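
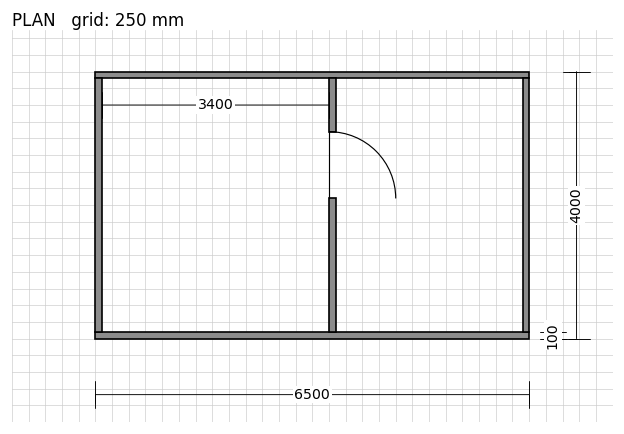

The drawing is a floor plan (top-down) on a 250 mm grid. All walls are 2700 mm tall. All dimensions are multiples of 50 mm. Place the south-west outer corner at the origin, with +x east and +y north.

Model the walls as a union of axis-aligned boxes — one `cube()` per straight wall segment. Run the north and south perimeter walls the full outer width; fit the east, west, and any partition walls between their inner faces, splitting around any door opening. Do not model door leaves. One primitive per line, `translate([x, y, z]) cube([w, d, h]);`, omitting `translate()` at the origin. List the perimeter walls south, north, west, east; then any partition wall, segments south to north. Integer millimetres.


cube([6500, 100, 2700]);
translate([0, 3900, 0]) cube([6500, 100, 2700]);
translate([0, 100, 0]) cube([100, 3800, 2700]);
translate([6400, 100, 0]) cube([100, 3800, 2700]);
translate([3500, 100, 0]) cube([100, 2000, 2700]);
translate([3500, 3100, 0]) cube([100, 800, 2700]);


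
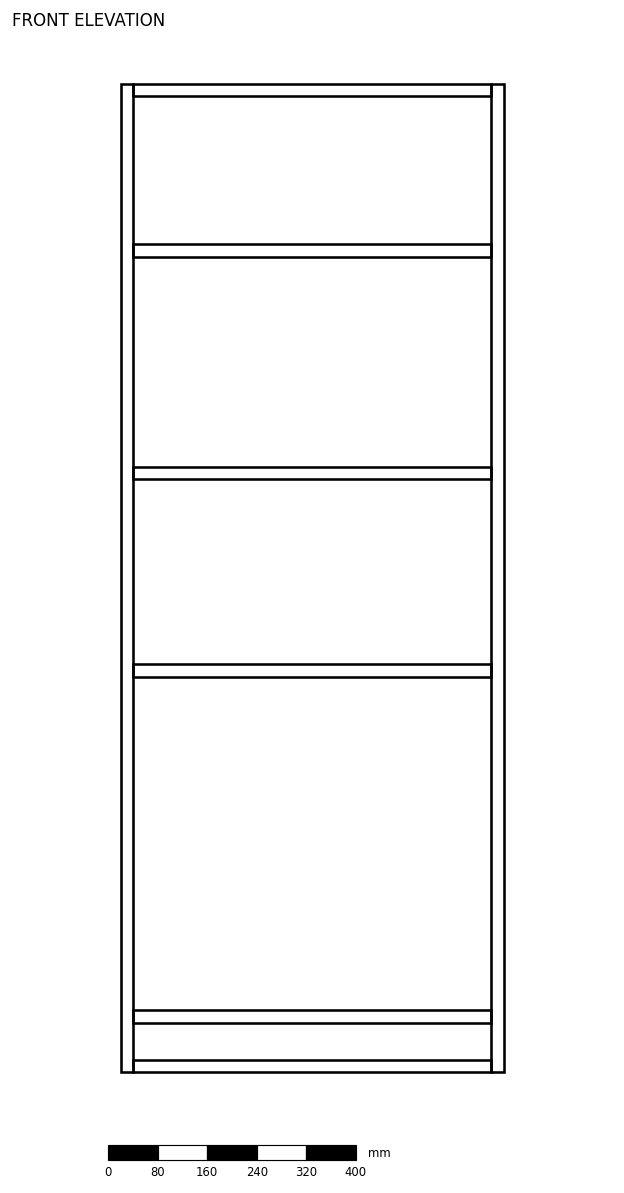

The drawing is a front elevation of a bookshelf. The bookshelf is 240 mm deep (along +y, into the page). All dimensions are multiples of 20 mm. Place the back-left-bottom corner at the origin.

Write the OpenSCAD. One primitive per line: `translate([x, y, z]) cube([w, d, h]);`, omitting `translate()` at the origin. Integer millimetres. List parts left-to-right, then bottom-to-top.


cube([20, 240, 1600]);
translate([20, 0, 0]) cube([580, 240, 20]);
translate([20, 0, 80]) cube([580, 240, 20]);
translate([20, 0, 640]) cube([580, 240, 20]);
translate([20, 0, 960]) cube([580, 240, 20]);
translate([20, 0, 1320]) cube([580, 240, 20]);
translate([20, 0, 1580]) cube([580, 240, 20]);
translate([600, 0, 0]) cube([20, 240, 1600]);


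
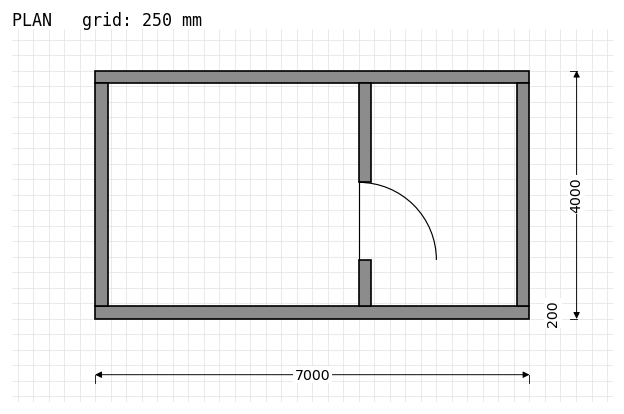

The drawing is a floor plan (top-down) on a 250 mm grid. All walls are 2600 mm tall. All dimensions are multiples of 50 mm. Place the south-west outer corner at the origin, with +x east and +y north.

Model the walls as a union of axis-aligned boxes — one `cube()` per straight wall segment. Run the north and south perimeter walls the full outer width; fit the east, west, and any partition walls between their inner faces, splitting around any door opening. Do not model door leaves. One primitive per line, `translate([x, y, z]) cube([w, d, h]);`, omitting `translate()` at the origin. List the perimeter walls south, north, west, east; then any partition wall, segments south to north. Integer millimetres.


cube([7000, 200, 2600]);
translate([0, 3800, 0]) cube([7000, 200, 2600]);
translate([0, 200, 0]) cube([200, 3600, 2600]);
translate([6800, 200, 0]) cube([200, 3600, 2600]);
translate([4250, 200, 0]) cube([200, 750, 2600]);
translate([4250, 2200, 0]) cube([200, 1600, 2600]);


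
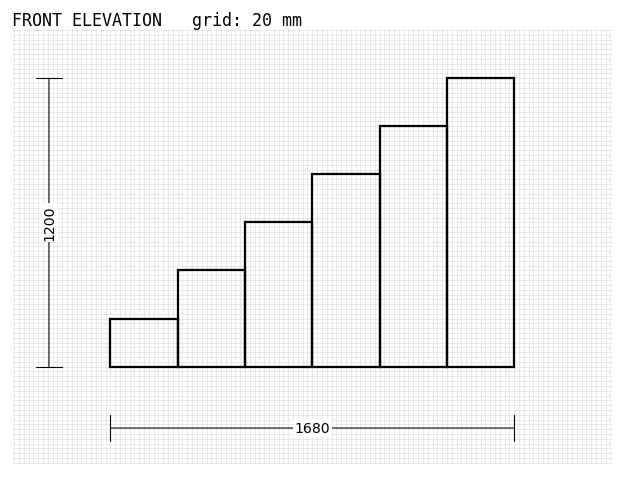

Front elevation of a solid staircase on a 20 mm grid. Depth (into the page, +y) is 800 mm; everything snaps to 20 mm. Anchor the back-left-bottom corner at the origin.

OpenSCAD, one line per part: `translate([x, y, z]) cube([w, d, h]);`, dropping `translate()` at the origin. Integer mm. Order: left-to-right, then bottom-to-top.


cube([280, 800, 200]);
translate([280, 0, 0]) cube([280, 800, 400]);
translate([560, 0, 0]) cube([280, 800, 600]);
translate([840, 0, 0]) cube([280, 800, 800]);
translate([1120, 0, 0]) cube([280, 800, 1000]);
translate([1400, 0, 0]) cube([280, 800, 1200]);


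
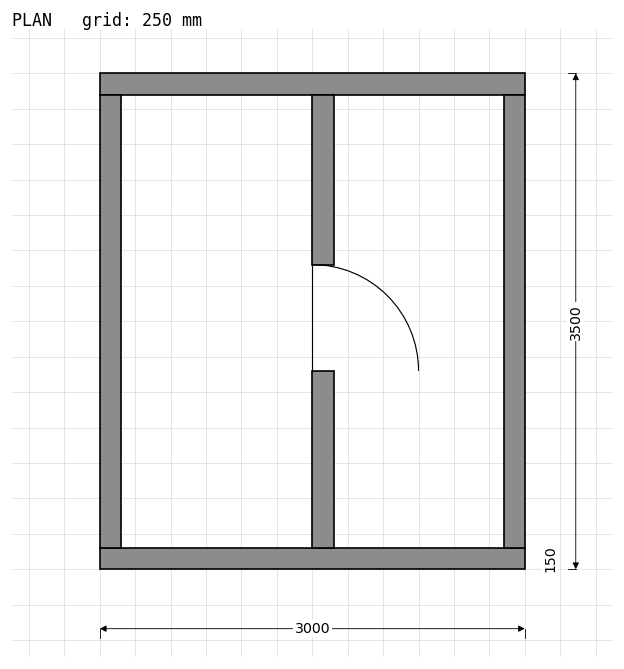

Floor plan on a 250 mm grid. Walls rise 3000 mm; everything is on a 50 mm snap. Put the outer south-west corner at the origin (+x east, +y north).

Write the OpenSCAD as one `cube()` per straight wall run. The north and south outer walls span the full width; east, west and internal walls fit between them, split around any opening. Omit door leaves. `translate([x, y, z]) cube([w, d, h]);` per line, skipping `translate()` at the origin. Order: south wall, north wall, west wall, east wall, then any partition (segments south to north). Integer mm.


cube([3000, 150, 3000]);
translate([0, 3350, 0]) cube([3000, 150, 3000]);
translate([0, 150, 0]) cube([150, 3200, 3000]);
translate([2850, 150, 0]) cube([150, 3200, 3000]);
translate([1500, 150, 0]) cube([150, 1250, 3000]);
translate([1500, 2150, 0]) cube([150, 1200, 3000]);


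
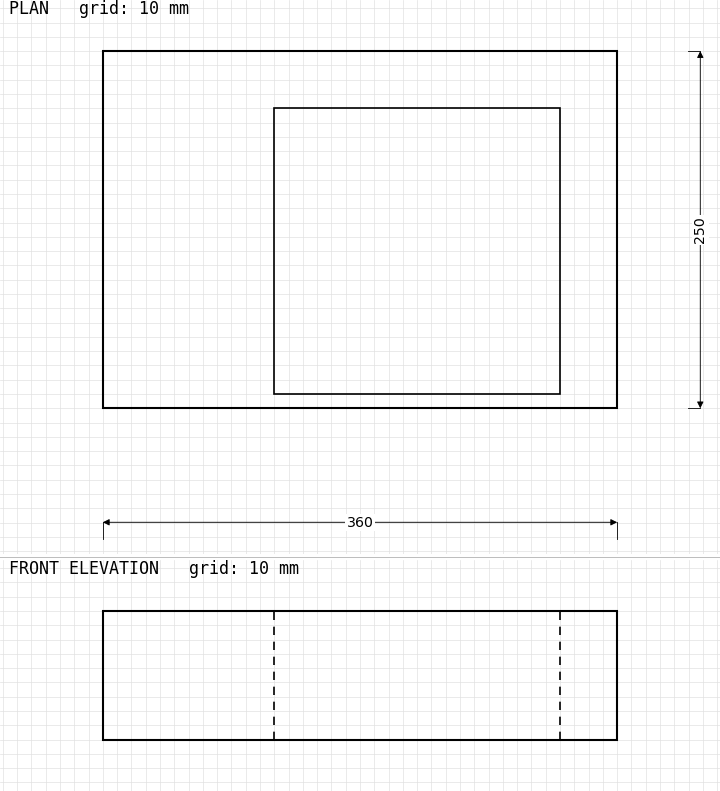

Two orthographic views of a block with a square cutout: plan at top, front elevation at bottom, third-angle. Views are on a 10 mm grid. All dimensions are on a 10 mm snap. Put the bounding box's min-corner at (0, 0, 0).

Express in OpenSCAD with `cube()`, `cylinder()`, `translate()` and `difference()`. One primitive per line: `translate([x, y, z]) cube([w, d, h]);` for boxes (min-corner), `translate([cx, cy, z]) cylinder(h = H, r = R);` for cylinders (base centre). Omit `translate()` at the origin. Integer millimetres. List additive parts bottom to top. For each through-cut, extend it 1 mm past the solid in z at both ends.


difference() {
  cube([360, 250, 90]);
  translate([120, 10, -1]) cube([200, 200, 92]);
}


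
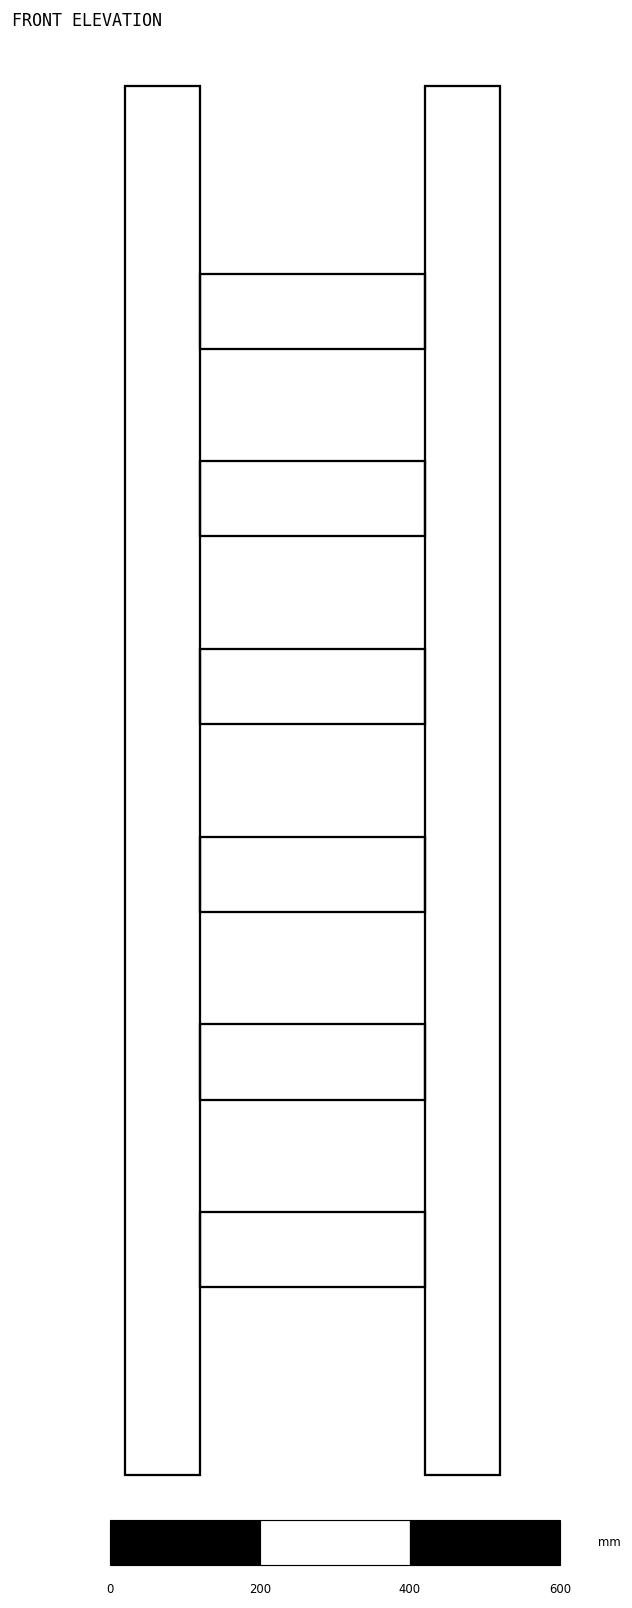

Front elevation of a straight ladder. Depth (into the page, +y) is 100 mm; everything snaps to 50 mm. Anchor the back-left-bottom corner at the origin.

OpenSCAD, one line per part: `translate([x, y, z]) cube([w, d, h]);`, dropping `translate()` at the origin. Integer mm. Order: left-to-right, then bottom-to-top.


cube([100, 100, 1850]);
translate([100, 0, 250]) cube([300, 100, 100]);
translate([100, 0, 500]) cube([300, 100, 100]);
translate([100, 0, 750]) cube([300, 100, 100]);
translate([100, 0, 1000]) cube([300, 100, 100]);
translate([100, 0, 1250]) cube([300, 100, 100]);
translate([100, 0, 1500]) cube([300, 100, 100]);
translate([400, 0, 0]) cube([100, 100, 1850]);


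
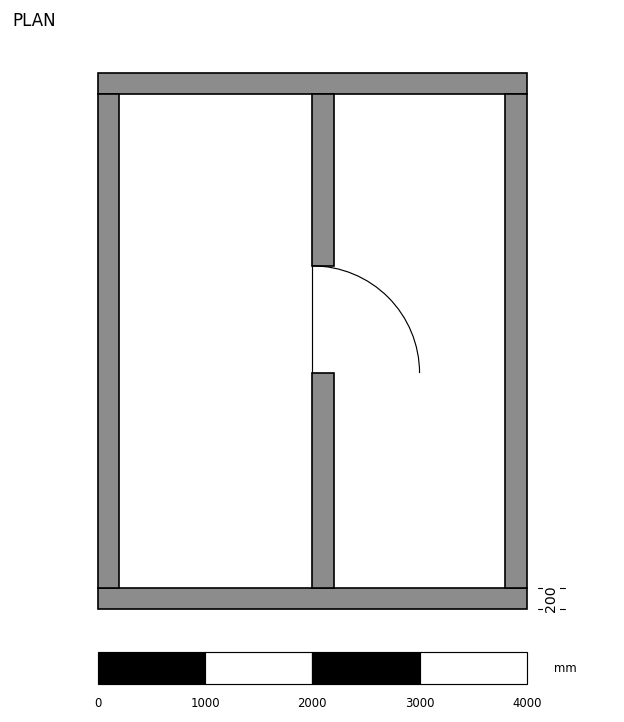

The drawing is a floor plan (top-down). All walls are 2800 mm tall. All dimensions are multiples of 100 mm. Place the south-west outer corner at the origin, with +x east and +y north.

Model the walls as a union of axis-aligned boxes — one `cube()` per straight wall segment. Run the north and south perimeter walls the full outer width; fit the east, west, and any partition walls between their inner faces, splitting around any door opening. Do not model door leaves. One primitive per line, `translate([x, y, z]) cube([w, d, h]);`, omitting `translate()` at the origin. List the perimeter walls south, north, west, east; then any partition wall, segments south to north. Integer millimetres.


cube([4000, 200, 2800]);
translate([0, 4800, 0]) cube([4000, 200, 2800]);
translate([0, 200, 0]) cube([200, 4600, 2800]);
translate([3800, 200, 0]) cube([200, 4600, 2800]);
translate([2000, 200, 0]) cube([200, 2000, 2800]);
translate([2000, 3200, 0]) cube([200, 1600, 2800]);


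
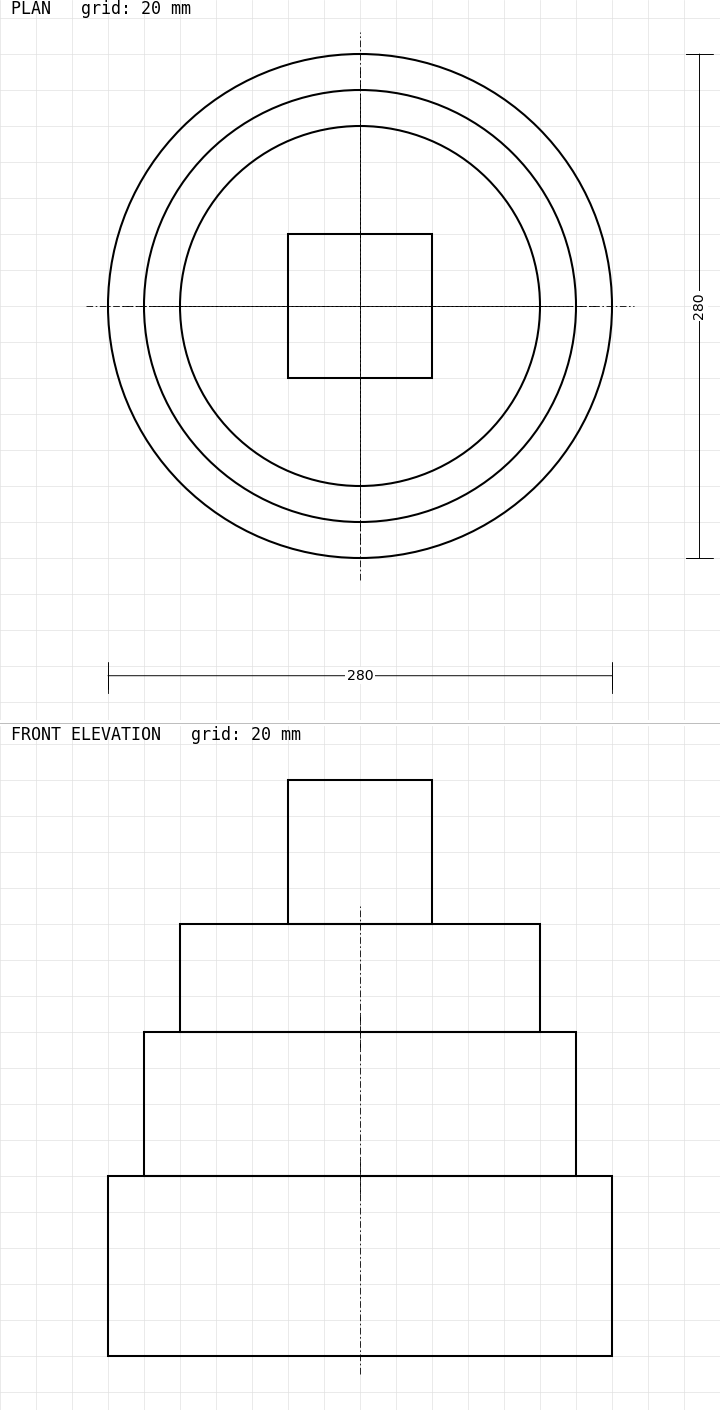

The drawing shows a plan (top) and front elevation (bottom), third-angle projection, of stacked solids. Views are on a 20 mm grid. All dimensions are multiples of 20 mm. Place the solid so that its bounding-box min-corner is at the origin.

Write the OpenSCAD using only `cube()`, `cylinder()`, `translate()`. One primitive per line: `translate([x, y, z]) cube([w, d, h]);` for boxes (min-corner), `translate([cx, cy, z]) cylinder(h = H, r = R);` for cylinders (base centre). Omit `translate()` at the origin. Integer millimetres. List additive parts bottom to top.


translate([140, 140, 0]) cylinder(h = 100, r = 140);
translate([140, 140, 100]) cylinder(h = 80, r = 120);
translate([140, 140, 180]) cylinder(h = 60, r = 100);
translate([100, 100, 240]) cube([80, 80, 80]);


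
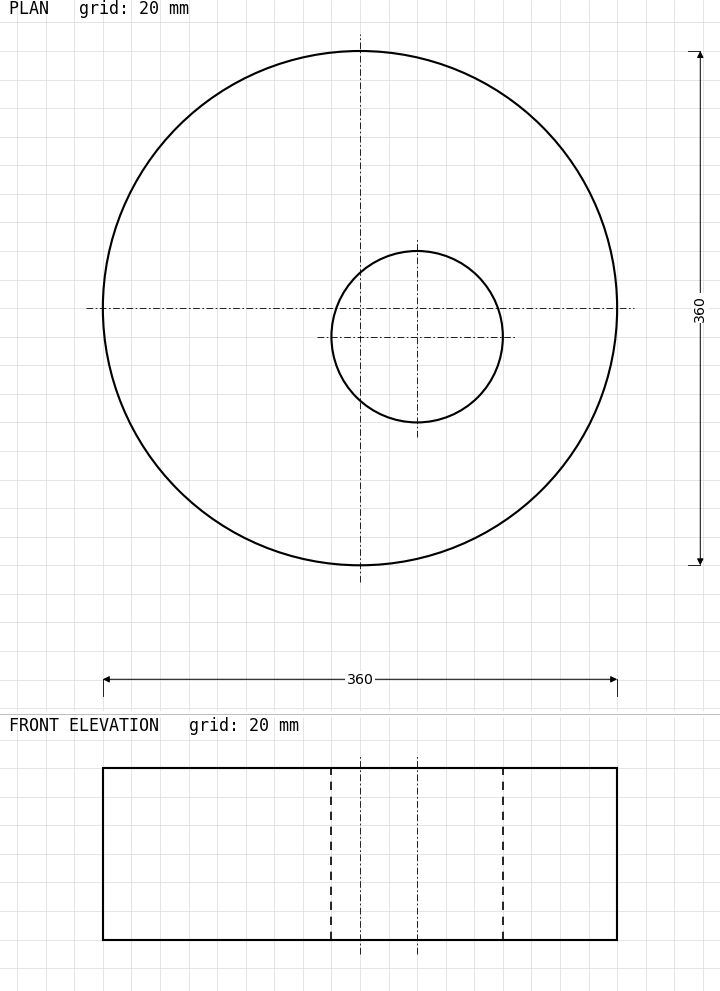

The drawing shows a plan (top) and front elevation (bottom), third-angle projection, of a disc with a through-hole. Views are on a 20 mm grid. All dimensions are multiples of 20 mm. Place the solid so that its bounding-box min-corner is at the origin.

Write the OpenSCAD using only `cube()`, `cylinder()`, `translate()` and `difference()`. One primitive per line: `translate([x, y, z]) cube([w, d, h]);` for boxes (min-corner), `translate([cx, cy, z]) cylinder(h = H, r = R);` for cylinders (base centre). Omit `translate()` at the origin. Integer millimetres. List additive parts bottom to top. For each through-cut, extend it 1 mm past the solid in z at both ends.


difference() {
  translate([180, 180, 0]) cylinder(h = 120, r = 180);
  translate([220, 160, -1]) cylinder(h = 122, r = 60);
}


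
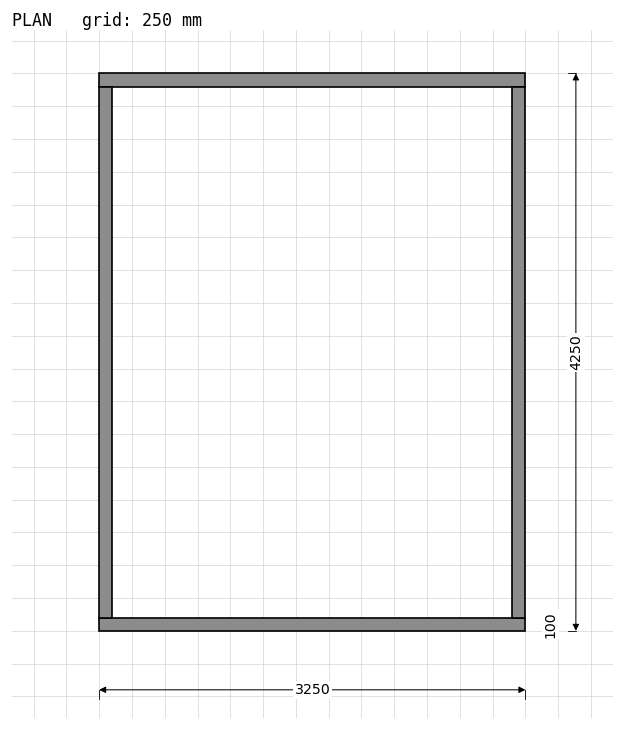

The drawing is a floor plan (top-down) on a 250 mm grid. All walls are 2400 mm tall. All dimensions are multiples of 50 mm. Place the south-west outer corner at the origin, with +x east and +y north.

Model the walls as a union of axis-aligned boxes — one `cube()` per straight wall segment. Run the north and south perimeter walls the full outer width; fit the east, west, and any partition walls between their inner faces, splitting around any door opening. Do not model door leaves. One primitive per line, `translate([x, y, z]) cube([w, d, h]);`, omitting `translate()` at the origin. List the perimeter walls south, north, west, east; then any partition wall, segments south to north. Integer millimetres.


cube([3250, 100, 2400]);
translate([0, 4150, 0]) cube([3250, 100, 2400]);
translate([0, 100, 0]) cube([100, 4050, 2400]);
translate([3150, 100, 0]) cube([100, 4050, 2400]);


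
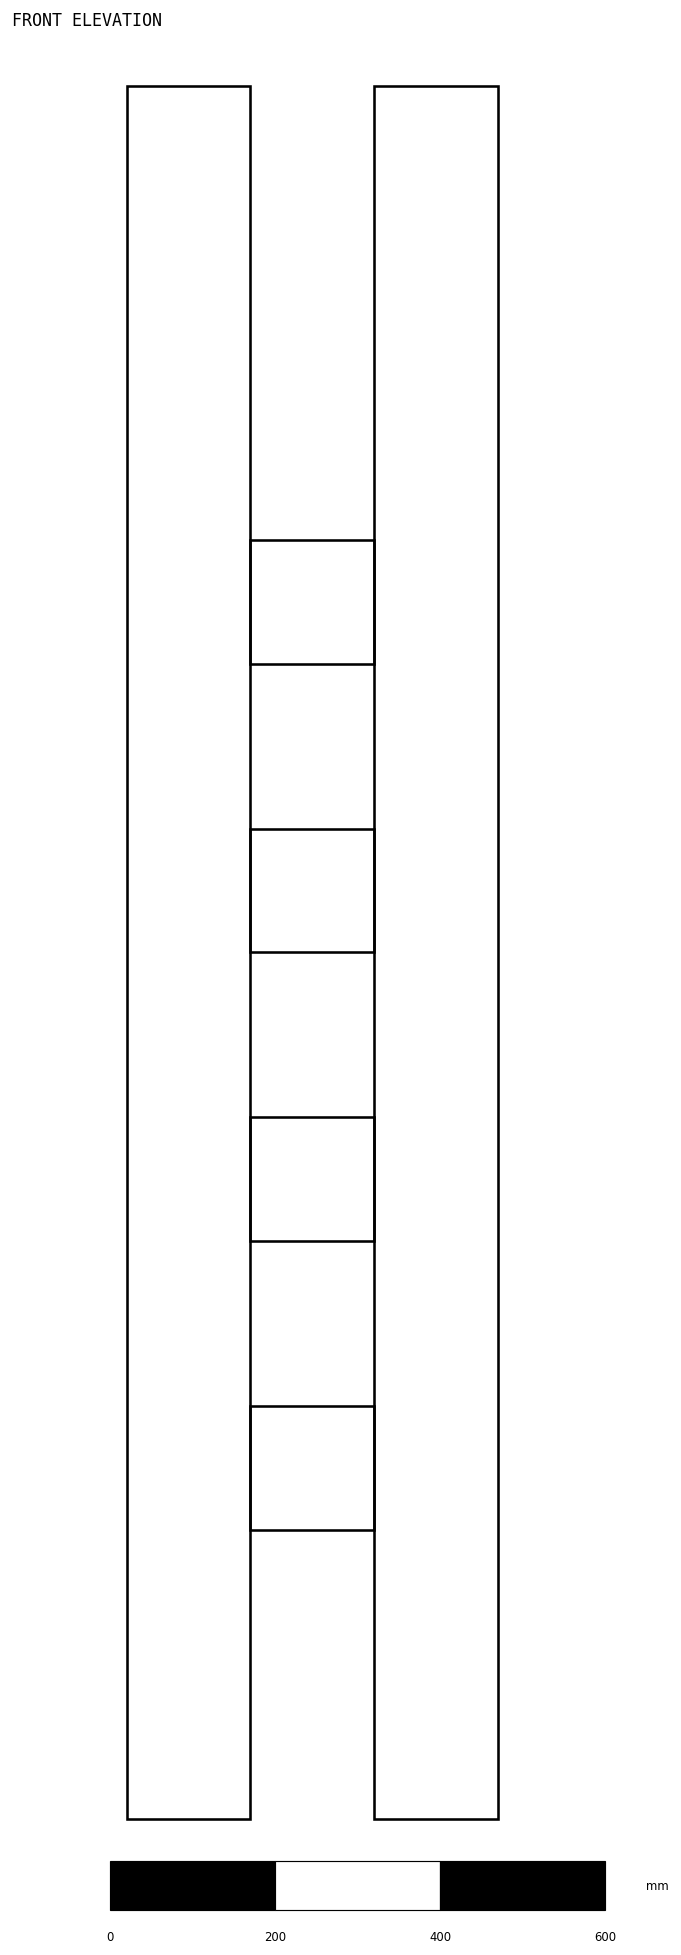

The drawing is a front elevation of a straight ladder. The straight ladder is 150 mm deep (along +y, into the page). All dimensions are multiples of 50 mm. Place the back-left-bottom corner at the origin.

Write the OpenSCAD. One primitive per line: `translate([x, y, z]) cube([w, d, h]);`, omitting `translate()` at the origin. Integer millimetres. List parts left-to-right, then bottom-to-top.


cube([150, 150, 2100]);
translate([150, 0, 350]) cube([150, 150, 150]);
translate([150, 0, 700]) cube([150, 150, 150]);
translate([150, 0, 1050]) cube([150, 150, 150]);
translate([150, 0, 1400]) cube([150, 150, 150]);
translate([300, 0, 0]) cube([150, 150, 2100]);


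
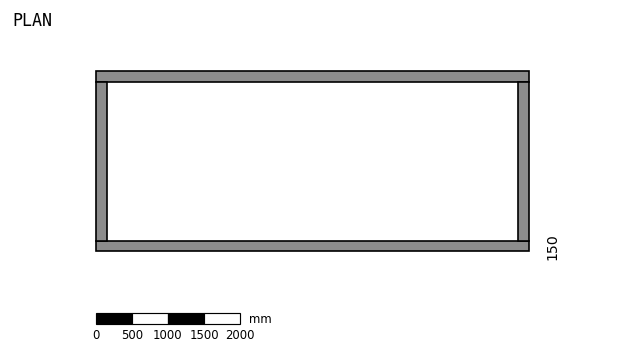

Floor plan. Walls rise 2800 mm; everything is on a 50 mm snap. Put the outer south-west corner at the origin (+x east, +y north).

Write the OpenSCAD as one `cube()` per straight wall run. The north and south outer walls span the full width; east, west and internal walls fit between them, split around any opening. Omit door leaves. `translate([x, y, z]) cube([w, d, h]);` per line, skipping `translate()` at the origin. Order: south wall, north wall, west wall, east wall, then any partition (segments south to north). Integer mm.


cube([6000, 150, 2800]);
translate([0, 2350, 0]) cube([6000, 150, 2800]);
translate([0, 150, 0]) cube([150, 2200, 2800]);
translate([5850, 150, 0]) cube([150, 2200, 2800]);


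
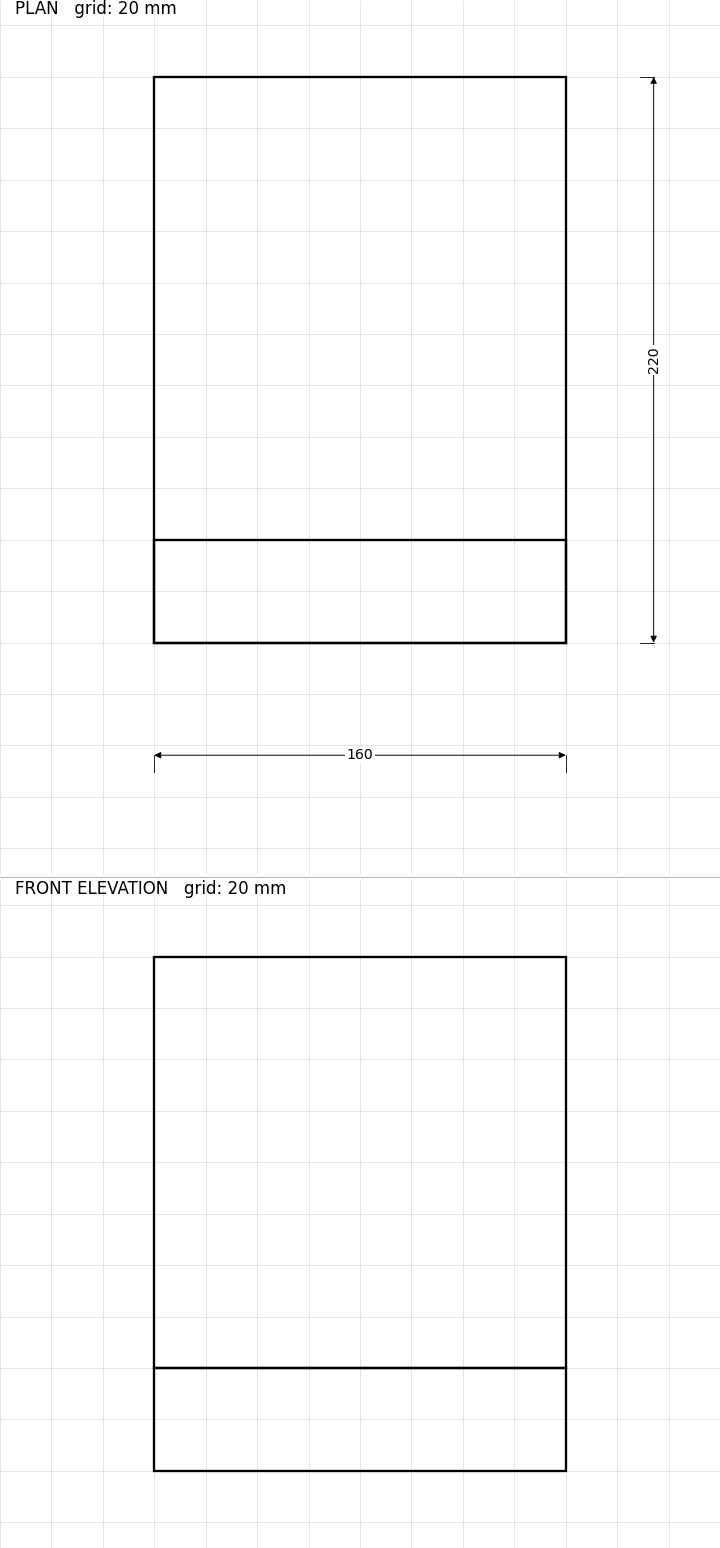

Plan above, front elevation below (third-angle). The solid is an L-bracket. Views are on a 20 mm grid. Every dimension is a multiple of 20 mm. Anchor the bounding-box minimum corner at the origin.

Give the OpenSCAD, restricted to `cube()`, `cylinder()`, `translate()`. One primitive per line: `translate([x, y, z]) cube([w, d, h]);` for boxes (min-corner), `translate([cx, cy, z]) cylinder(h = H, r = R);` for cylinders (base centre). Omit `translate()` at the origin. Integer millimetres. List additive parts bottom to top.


cube([160, 220, 40]);
translate([0, 0, 40]) cube([160, 40, 160]);


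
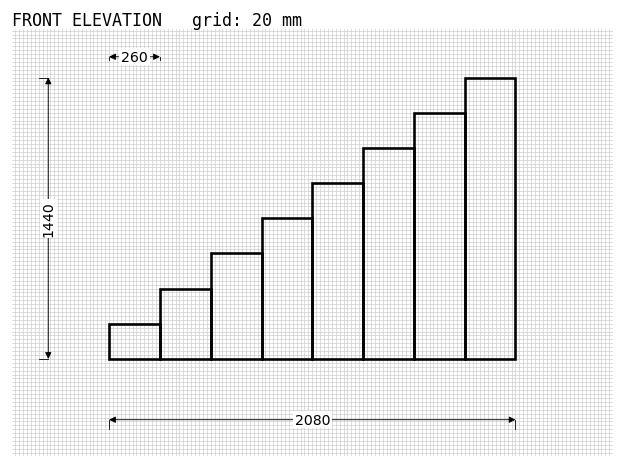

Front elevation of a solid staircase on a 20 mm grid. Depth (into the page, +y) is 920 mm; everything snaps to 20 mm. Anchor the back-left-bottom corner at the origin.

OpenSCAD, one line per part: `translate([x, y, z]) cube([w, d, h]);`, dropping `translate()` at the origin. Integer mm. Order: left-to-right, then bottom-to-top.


cube([260, 920, 180]);
translate([260, 0, 0]) cube([260, 920, 360]);
translate([520, 0, 0]) cube([260, 920, 540]);
translate([780, 0, 0]) cube([260, 920, 720]);
translate([1040, 0, 0]) cube([260, 920, 900]);
translate([1300, 0, 0]) cube([260, 920, 1080]);
translate([1560, 0, 0]) cube([260, 920, 1260]);
translate([1820, 0, 0]) cube([260, 920, 1440]);


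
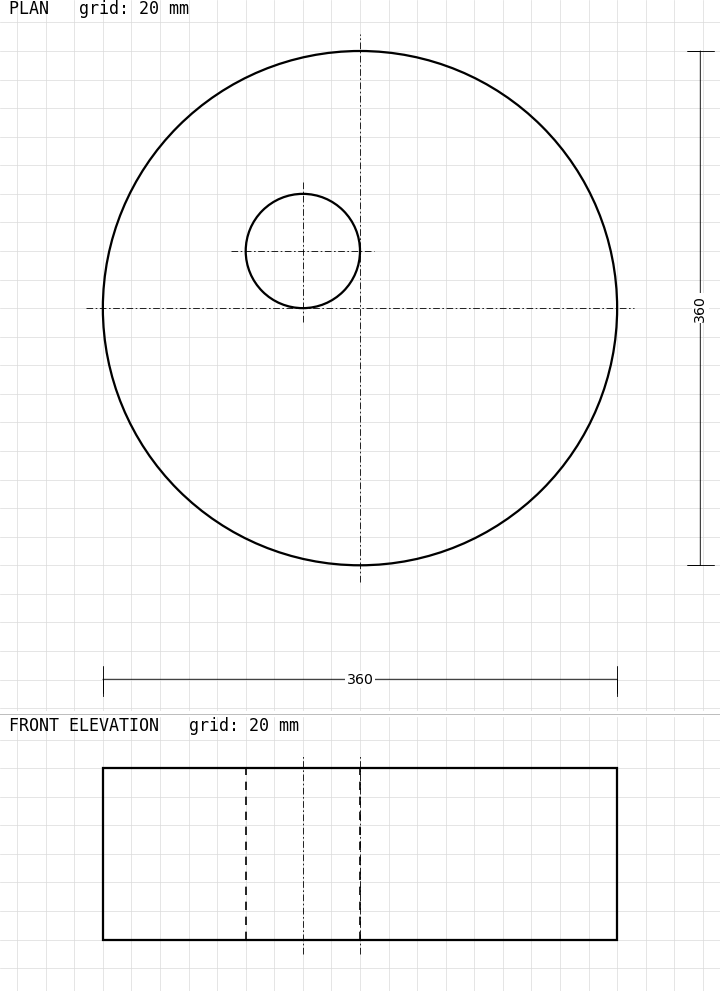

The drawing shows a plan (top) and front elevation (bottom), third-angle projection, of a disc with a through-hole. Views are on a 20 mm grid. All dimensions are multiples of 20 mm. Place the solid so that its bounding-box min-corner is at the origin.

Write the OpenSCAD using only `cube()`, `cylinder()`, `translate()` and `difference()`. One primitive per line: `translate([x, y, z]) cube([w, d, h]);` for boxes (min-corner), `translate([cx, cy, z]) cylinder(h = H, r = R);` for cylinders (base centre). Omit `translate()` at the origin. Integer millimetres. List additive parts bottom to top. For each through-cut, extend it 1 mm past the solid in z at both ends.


difference() {
  translate([180, 180, 0]) cylinder(h = 120, r = 180);
  translate([140, 220, -1]) cylinder(h = 122, r = 40);
}


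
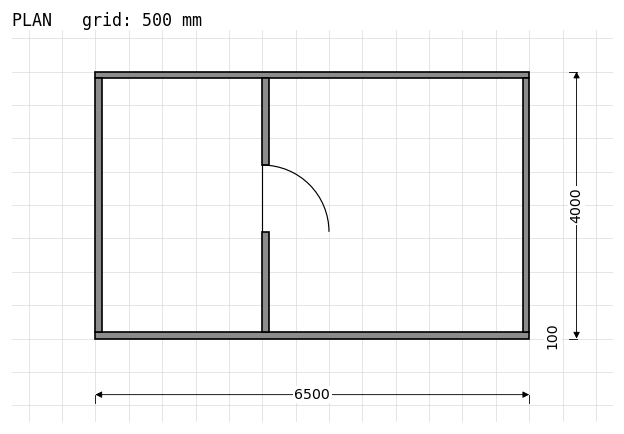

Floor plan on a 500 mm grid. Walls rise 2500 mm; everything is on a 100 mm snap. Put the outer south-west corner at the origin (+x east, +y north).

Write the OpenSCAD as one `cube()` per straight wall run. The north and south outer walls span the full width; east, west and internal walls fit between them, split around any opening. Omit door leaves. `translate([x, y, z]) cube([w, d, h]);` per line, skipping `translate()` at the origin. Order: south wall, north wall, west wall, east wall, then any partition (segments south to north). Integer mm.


cube([6500, 100, 2500]);
translate([0, 3900, 0]) cube([6500, 100, 2500]);
translate([0, 100, 0]) cube([100, 3800, 2500]);
translate([6400, 100, 0]) cube([100, 3800, 2500]);
translate([2500, 100, 0]) cube([100, 1500, 2500]);
translate([2500, 2600, 0]) cube([100, 1300, 2500]);


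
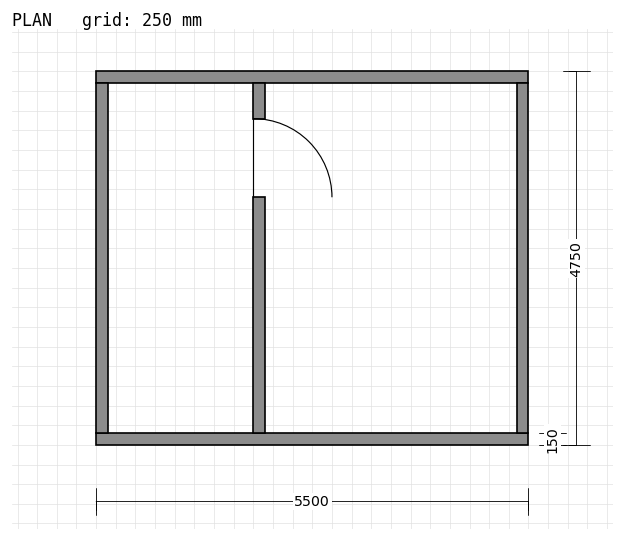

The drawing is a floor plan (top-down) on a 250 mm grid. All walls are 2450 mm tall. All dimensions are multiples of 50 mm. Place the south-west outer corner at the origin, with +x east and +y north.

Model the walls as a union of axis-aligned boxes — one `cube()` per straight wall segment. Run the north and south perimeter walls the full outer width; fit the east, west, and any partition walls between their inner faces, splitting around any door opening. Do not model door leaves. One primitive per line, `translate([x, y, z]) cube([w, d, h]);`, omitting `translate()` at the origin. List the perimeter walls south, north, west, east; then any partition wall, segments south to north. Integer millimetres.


cube([5500, 150, 2450]);
translate([0, 4600, 0]) cube([5500, 150, 2450]);
translate([0, 150, 0]) cube([150, 4450, 2450]);
translate([5350, 150, 0]) cube([150, 4450, 2450]);
translate([2000, 150, 0]) cube([150, 3000, 2450]);
translate([2000, 4150, 0]) cube([150, 450, 2450]);


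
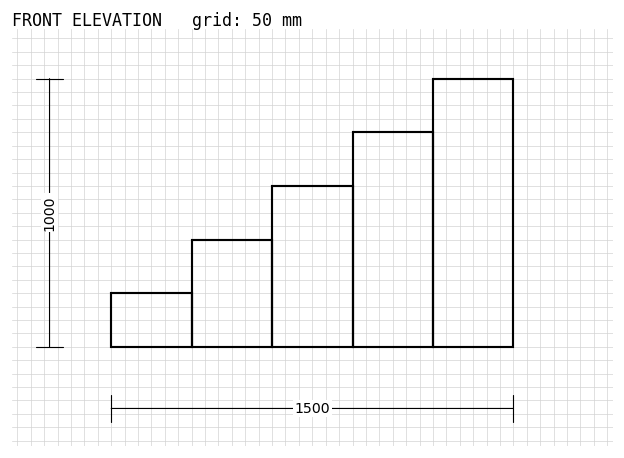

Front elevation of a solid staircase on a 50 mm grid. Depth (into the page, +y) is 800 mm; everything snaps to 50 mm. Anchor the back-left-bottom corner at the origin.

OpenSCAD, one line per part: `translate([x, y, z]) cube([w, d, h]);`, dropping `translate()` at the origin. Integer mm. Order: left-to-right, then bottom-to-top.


cube([300, 800, 200]);
translate([300, 0, 0]) cube([300, 800, 400]);
translate([600, 0, 0]) cube([300, 800, 600]);
translate([900, 0, 0]) cube([300, 800, 800]);
translate([1200, 0, 0]) cube([300, 800, 1000]);


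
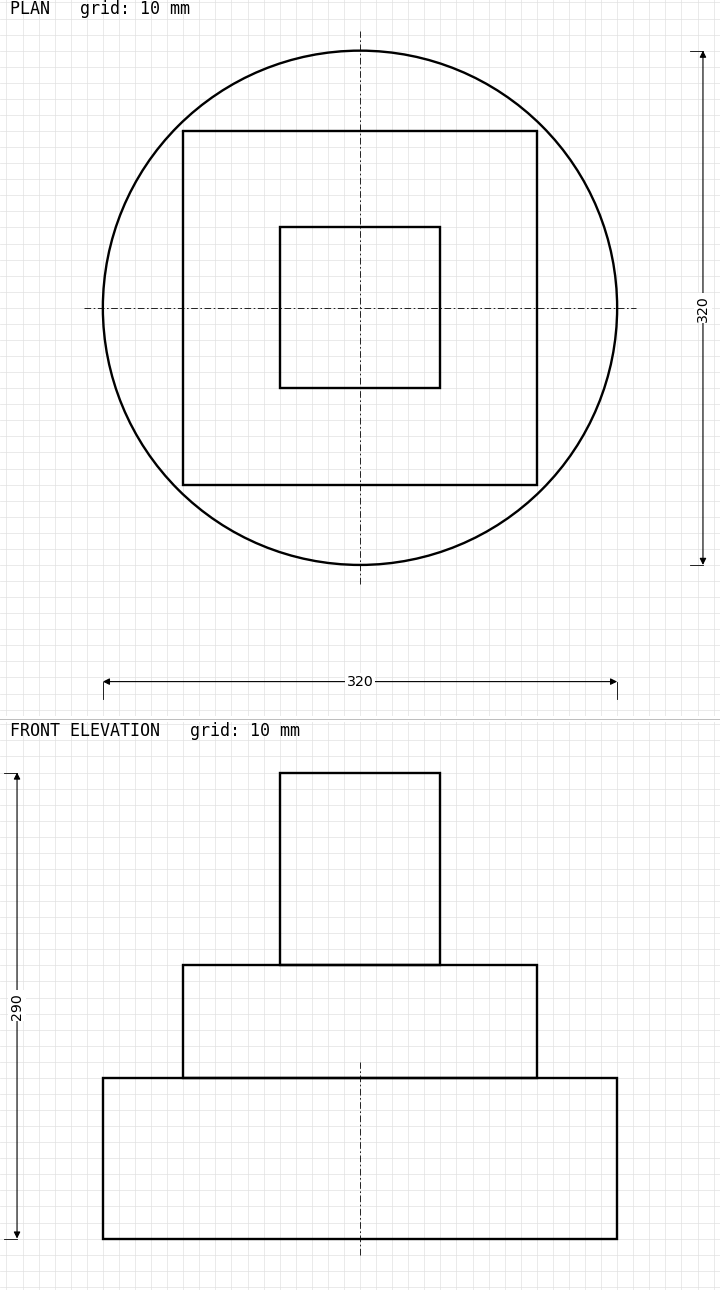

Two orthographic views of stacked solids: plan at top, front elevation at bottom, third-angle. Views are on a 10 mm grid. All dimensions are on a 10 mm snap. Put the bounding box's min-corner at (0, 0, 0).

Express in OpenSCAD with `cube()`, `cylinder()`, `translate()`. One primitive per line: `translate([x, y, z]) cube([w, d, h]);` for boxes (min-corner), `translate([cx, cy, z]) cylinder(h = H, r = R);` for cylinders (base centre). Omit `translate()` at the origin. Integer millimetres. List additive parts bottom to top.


translate([160, 160, 0]) cylinder(h = 100, r = 160);
translate([50, 50, 100]) cube([220, 220, 70]);
translate([110, 110, 170]) cube([100, 100, 120]);


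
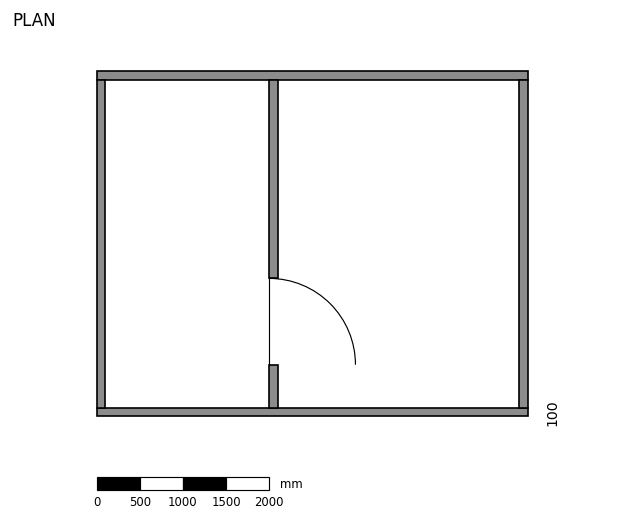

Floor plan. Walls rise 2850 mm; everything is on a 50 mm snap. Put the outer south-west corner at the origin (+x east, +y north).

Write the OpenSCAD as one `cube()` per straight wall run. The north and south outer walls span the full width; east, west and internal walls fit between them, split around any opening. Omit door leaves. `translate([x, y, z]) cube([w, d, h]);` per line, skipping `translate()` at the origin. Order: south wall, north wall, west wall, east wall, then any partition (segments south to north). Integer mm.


cube([5000, 100, 2850]);
translate([0, 3900, 0]) cube([5000, 100, 2850]);
translate([0, 100, 0]) cube([100, 3800, 2850]);
translate([4900, 100, 0]) cube([100, 3800, 2850]);
translate([2000, 100, 0]) cube([100, 500, 2850]);
translate([2000, 1600, 0]) cube([100, 2300, 2850]);


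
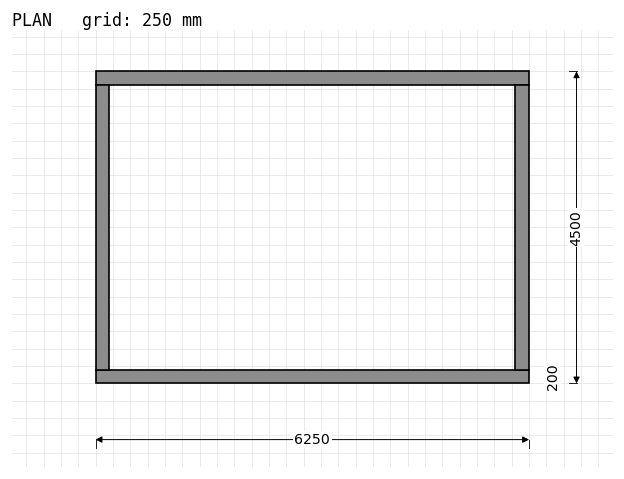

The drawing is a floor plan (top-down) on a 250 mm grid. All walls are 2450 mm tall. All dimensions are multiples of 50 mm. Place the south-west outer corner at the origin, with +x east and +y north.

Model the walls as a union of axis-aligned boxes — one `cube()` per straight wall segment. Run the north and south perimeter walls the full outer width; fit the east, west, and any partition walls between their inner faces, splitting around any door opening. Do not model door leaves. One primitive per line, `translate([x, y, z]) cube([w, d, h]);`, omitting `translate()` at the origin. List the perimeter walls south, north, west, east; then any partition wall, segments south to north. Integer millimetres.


cube([6250, 200, 2450]);
translate([0, 4300, 0]) cube([6250, 200, 2450]);
translate([0, 200, 0]) cube([200, 4100, 2450]);
translate([6050, 200, 0]) cube([200, 4100, 2450]);


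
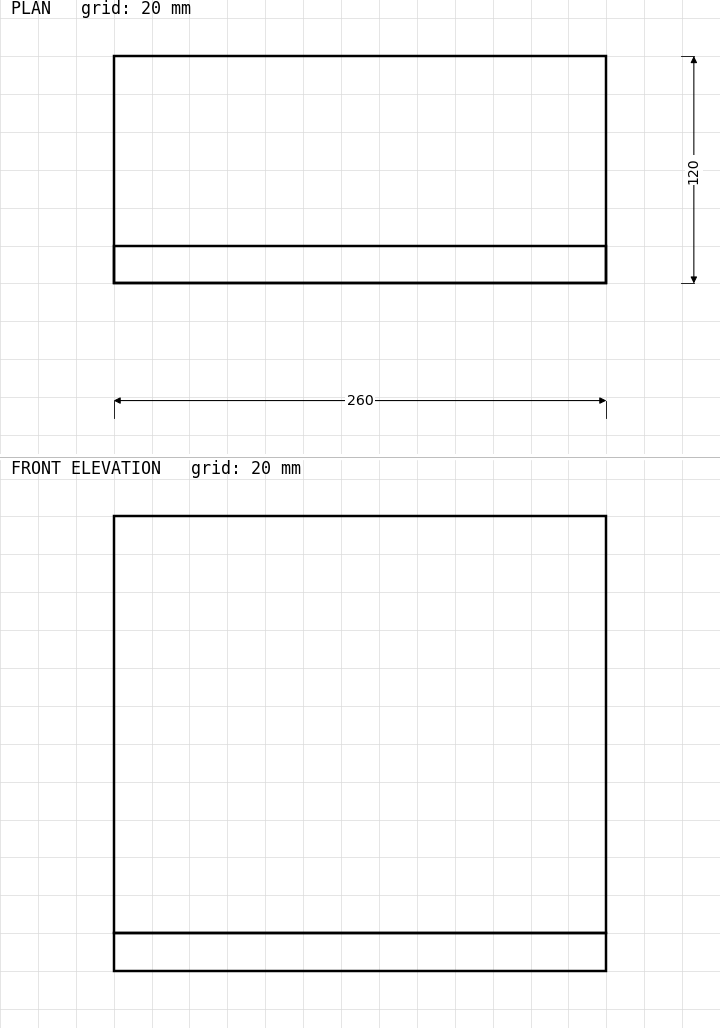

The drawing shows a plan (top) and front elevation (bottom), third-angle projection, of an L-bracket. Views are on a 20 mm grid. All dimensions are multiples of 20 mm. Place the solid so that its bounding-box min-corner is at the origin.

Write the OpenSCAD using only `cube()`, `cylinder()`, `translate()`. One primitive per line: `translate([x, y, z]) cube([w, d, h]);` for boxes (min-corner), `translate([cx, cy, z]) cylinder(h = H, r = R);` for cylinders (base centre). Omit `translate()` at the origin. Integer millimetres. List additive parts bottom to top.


cube([260, 120, 20]);
translate([0, 0, 20]) cube([260, 20, 220]);


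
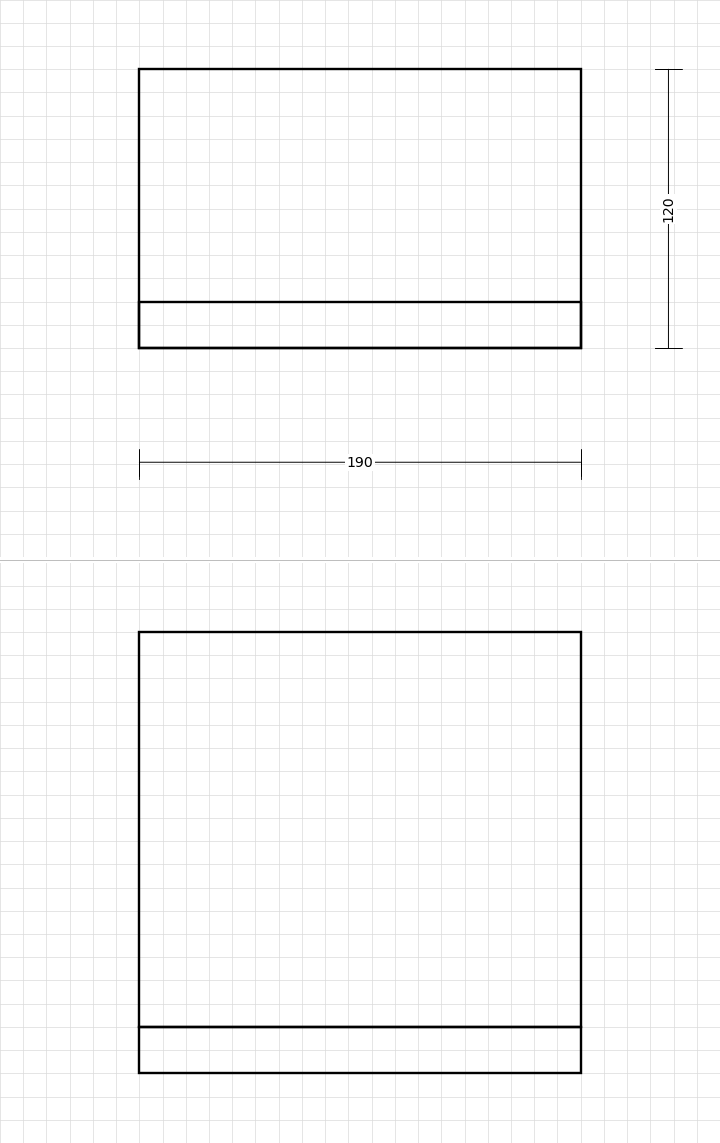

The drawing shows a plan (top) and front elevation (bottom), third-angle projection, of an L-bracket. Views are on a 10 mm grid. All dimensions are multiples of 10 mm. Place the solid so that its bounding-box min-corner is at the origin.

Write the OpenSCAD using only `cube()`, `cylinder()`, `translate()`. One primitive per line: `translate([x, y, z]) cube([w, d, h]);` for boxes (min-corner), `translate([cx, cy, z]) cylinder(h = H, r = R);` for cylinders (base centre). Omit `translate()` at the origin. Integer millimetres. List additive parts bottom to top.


cube([190, 120, 20]);
translate([0, 0, 20]) cube([190, 20, 170]);


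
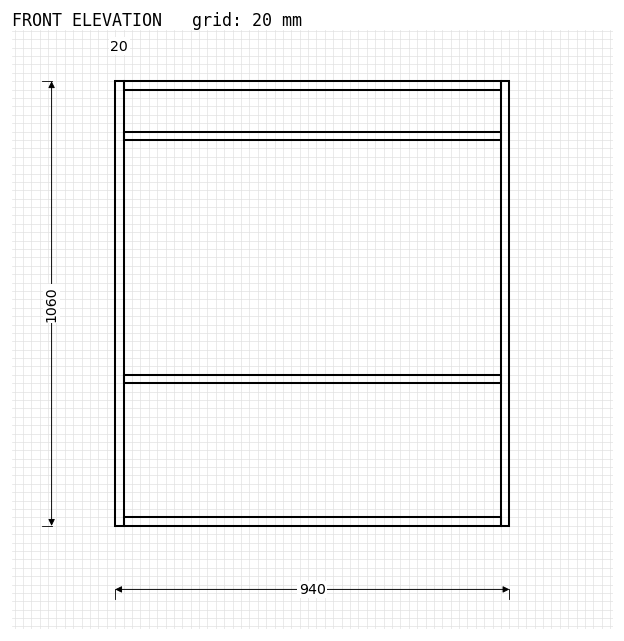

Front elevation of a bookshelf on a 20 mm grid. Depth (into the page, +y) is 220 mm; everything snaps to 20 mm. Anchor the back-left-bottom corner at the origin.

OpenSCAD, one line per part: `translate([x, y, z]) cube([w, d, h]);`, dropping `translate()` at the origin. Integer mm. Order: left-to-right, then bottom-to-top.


cube([20, 220, 1060]);
translate([20, 0, 0]) cube([900, 220, 20]);
translate([20, 0, 340]) cube([900, 220, 20]);
translate([20, 0, 920]) cube([900, 220, 20]);
translate([20, 0, 1040]) cube([900, 220, 20]);
translate([920, 0, 0]) cube([20, 220, 1060]);


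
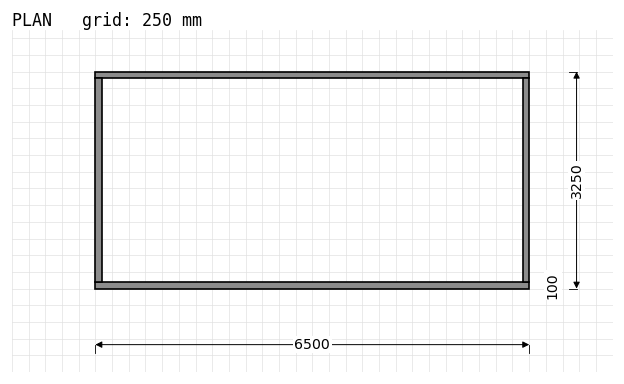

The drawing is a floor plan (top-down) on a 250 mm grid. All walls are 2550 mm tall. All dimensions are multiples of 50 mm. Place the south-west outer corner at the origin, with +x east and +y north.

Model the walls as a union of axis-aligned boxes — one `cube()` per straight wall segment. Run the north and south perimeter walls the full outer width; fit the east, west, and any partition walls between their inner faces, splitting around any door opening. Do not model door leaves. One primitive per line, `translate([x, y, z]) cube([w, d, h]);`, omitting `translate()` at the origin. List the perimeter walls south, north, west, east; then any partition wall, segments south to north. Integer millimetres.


cube([6500, 100, 2550]);
translate([0, 3150, 0]) cube([6500, 100, 2550]);
translate([0, 100, 0]) cube([100, 3050, 2550]);
translate([6400, 100, 0]) cube([100, 3050, 2550]);


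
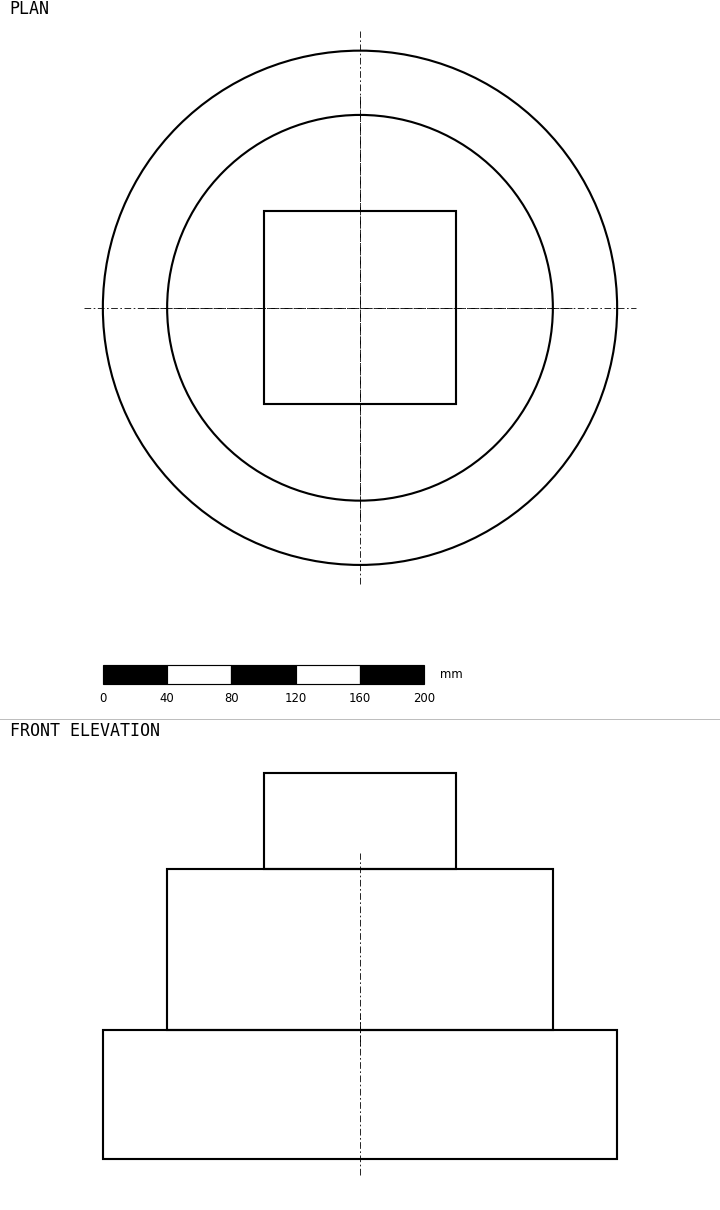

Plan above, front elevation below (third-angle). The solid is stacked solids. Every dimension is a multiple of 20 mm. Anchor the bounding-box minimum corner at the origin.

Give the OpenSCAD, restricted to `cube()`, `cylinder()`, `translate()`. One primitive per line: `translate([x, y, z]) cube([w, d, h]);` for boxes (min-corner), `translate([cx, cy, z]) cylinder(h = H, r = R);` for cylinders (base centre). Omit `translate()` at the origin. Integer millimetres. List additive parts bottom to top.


translate([160, 160, 0]) cylinder(h = 80, r = 160);
translate([160, 160, 80]) cylinder(h = 100, r = 120);
translate([100, 100, 180]) cube([120, 120, 60]);


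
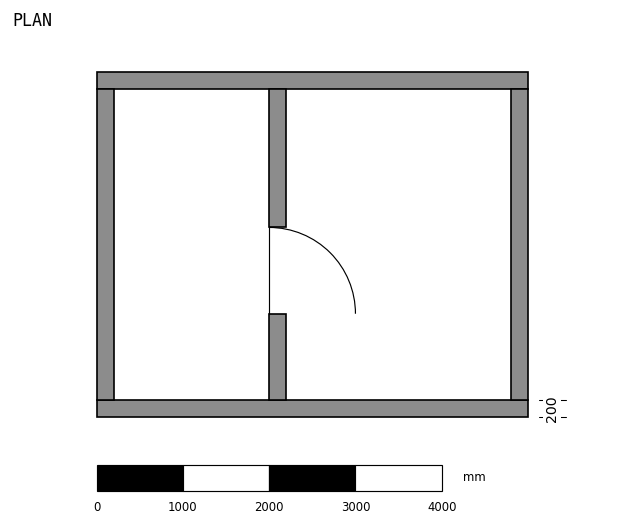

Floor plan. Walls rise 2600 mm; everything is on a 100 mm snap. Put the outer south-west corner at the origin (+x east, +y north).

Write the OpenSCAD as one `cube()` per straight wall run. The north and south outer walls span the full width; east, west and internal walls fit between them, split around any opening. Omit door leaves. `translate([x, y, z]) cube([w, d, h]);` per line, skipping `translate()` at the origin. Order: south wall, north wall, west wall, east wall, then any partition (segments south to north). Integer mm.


cube([5000, 200, 2600]);
translate([0, 3800, 0]) cube([5000, 200, 2600]);
translate([0, 200, 0]) cube([200, 3600, 2600]);
translate([4800, 200, 0]) cube([200, 3600, 2600]);
translate([2000, 200, 0]) cube([200, 1000, 2600]);
translate([2000, 2200, 0]) cube([200, 1600, 2600]);


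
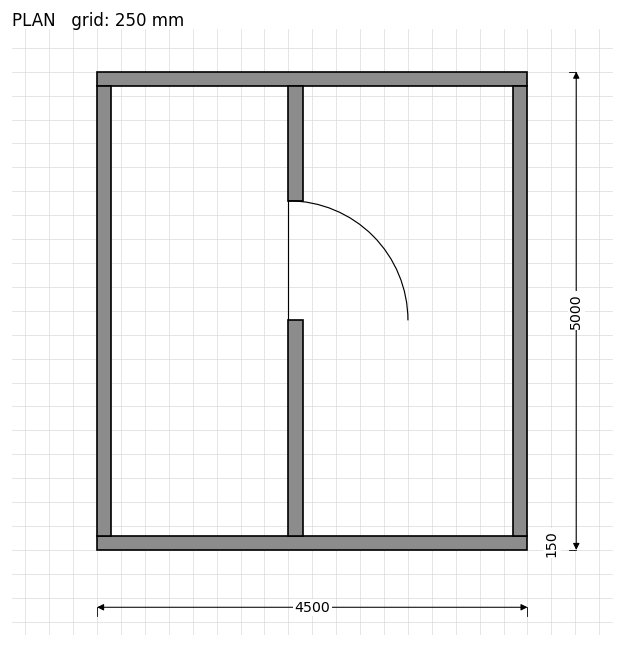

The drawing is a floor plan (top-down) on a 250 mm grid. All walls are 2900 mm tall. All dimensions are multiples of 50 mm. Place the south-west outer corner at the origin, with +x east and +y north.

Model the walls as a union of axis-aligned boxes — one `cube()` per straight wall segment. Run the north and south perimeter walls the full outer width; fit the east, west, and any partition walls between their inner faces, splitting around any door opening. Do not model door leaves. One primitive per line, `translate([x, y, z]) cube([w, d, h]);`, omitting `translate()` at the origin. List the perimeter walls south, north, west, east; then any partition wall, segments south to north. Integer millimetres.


cube([4500, 150, 2900]);
translate([0, 4850, 0]) cube([4500, 150, 2900]);
translate([0, 150, 0]) cube([150, 4700, 2900]);
translate([4350, 150, 0]) cube([150, 4700, 2900]);
translate([2000, 150, 0]) cube([150, 2250, 2900]);
translate([2000, 3650, 0]) cube([150, 1200, 2900]);


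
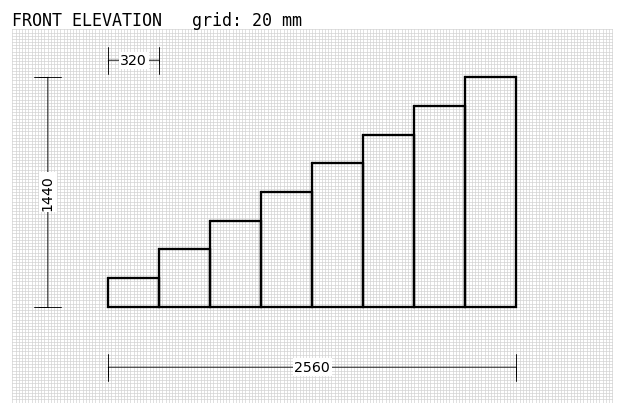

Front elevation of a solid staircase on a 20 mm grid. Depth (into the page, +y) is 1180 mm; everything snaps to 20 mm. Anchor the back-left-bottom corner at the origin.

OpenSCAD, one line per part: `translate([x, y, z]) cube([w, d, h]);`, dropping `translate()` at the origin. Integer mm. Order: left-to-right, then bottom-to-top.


cube([320, 1180, 180]);
translate([320, 0, 0]) cube([320, 1180, 360]);
translate([640, 0, 0]) cube([320, 1180, 540]);
translate([960, 0, 0]) cube([320, 1180, 720]);
translate([1280, 0, 0]) cube([320, 1180, 900]);
translate([1600, 0, 0]) cube([320, 1180, 1080]);
translate([1920, 0, 0]) cube([320, 1180, 1260]);
translate([2240, 0, 0]) cube([320, 1180, 1440]);


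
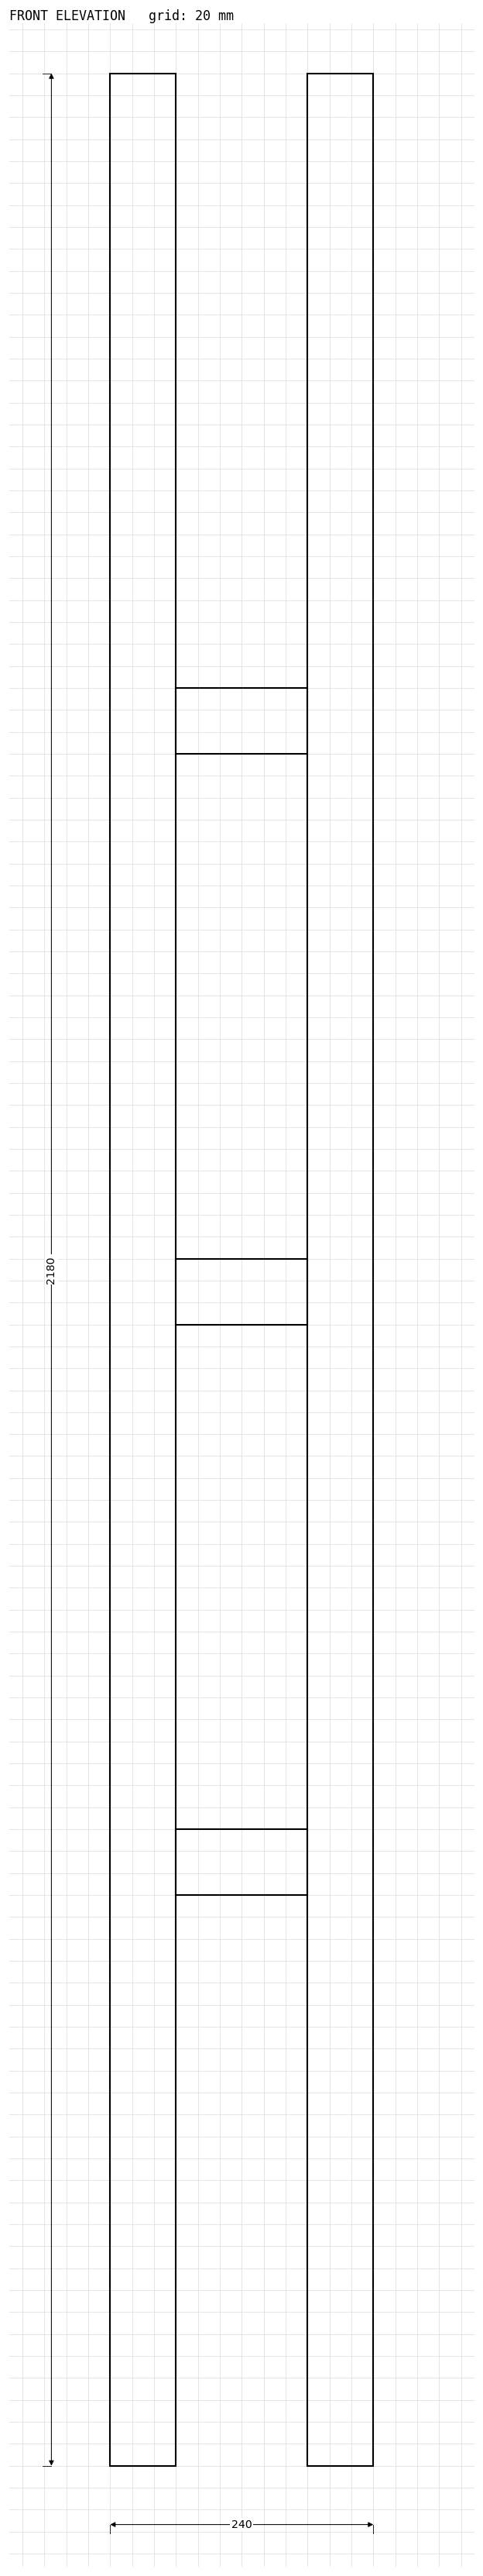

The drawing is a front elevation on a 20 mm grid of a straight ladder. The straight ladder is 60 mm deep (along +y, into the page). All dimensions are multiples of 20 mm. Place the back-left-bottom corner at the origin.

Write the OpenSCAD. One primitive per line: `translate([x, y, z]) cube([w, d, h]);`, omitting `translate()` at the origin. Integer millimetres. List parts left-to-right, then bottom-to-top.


cube([60, 60, 2180]);
translate([60, 0, 520]) cube([120, 60, 60]);
translate([60, 0, 1040]) cube([120, 60, 60]);
translate([60, 0, 1560]) cube([120, 60, 60]);
translate([180, 0, 0]) cube([60, 60, 2180]);


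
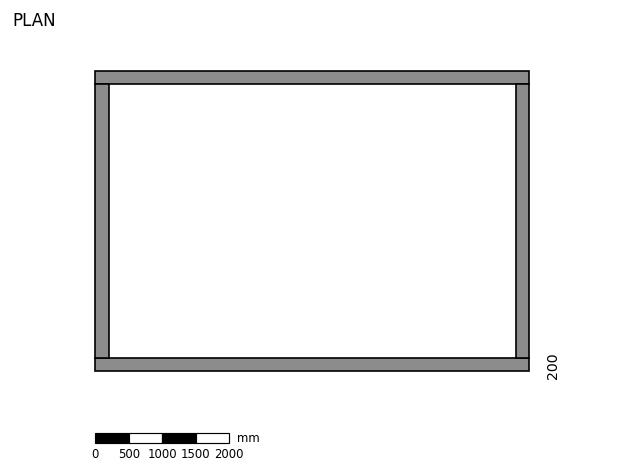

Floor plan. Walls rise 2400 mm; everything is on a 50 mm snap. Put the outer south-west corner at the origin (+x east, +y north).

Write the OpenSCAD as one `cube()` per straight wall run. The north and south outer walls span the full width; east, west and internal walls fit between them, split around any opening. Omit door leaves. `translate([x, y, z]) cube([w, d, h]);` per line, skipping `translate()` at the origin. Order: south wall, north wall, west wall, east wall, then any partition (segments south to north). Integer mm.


cube([6500, 200, 2400]);
translate([0, 4300, 0]) cube([6500, 200, 2400]);
translate([0, 200, 0]) cube([200, 4100, 2400]);
translate([6300, 200, 0]) cube([200, 4100, 2400]);


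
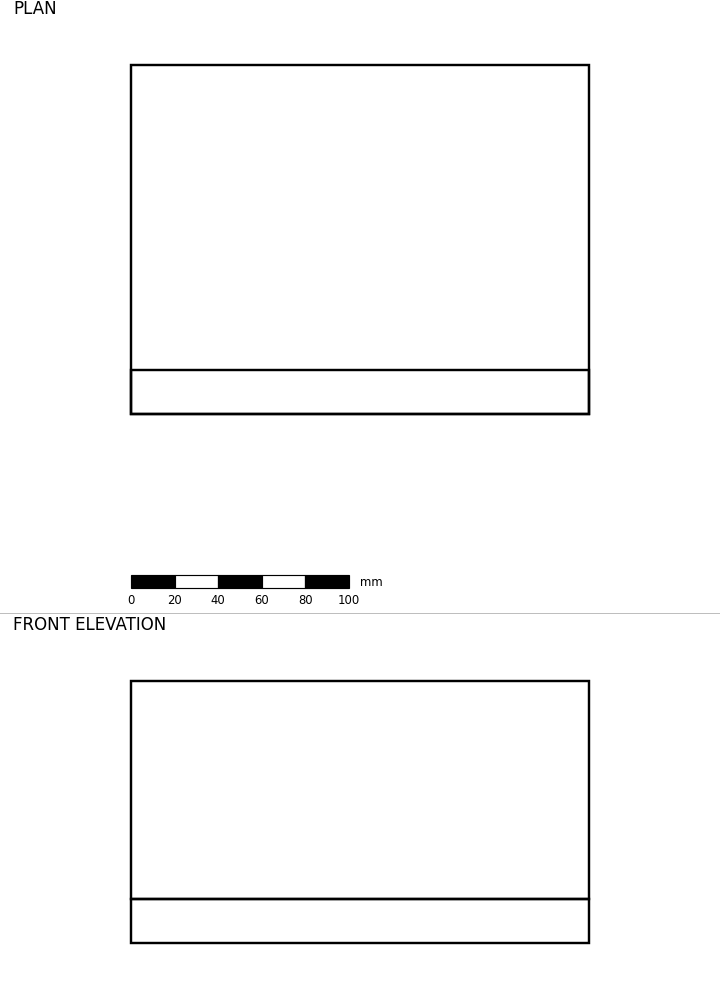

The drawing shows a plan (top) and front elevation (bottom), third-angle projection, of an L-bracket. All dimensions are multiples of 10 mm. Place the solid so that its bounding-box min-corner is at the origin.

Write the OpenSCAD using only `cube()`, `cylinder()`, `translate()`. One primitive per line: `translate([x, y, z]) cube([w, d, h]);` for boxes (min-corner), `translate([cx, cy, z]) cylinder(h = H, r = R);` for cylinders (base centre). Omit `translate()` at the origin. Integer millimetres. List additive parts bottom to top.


cube([210, 160, 20]);
translate([0, 0, 20]) cube([210, 20, 100]);


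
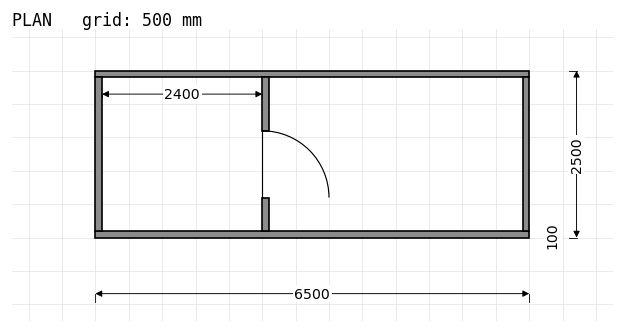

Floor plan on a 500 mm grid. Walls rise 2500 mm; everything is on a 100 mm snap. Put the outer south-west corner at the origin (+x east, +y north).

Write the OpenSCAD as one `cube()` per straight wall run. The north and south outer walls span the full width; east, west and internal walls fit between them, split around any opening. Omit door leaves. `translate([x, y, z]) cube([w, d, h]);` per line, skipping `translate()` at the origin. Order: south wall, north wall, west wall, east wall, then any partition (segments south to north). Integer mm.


cube([6500, 100, 2500]);
translate([0, 2400, 0]) cube([6500, 100, 2500]);
translate([0, 100, 0]) cube([100, 2300, 2500]);
translate([6400, 100, 0]) cube([100, 2300, 2500]);
translate([2500, 100, 0]) cube([100, 500, 2500]);
translate([2500, 1600, 0]) cube([100, 800, 2500]);


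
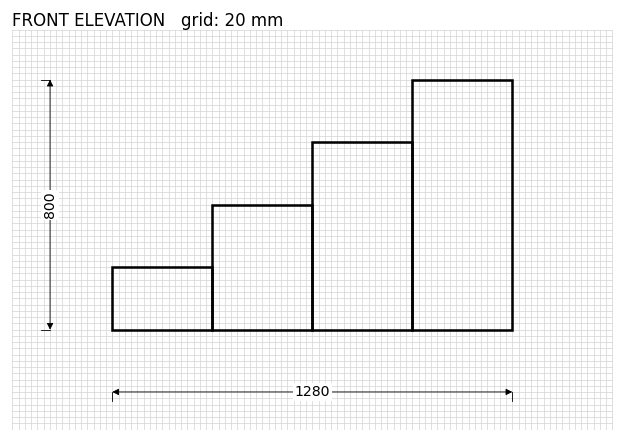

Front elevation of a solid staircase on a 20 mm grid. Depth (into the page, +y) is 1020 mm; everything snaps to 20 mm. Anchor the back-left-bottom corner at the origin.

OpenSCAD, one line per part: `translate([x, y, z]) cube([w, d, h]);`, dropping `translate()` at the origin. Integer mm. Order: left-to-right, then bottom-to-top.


cube([320, 1020, 200]);
translate([320, 0, 0]) cube([320, 1020, 400]);
translate([640, 0, 0]) cube([320, 1020, 600]);
translate([960, 0, 0]) cube([320, 1020, 800]);


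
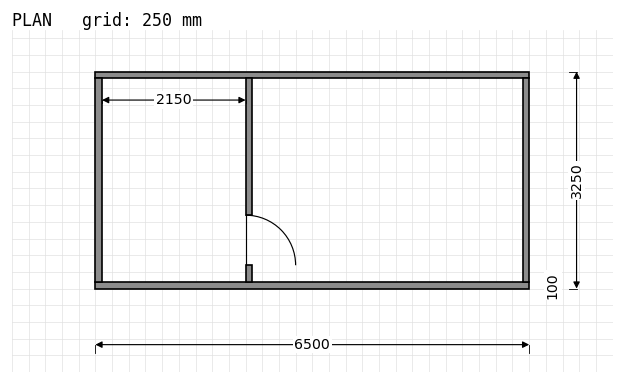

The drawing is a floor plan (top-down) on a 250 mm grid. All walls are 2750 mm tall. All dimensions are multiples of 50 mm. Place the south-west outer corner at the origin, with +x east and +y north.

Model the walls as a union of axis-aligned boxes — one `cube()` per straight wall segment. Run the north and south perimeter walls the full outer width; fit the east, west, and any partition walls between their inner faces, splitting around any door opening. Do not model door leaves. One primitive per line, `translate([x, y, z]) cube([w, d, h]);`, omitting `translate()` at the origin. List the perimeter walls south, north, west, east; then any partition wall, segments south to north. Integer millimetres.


cube([6500, 100, 2750]);
translate([0, 3150, 0]) cube([6500, 100, 2750]);
translate([0, 100, 0]) cube([100, 3050, 2750]);
translate([6400, 100, 0]) cube([100, 3050, 2750]);
translate([2250, 100, 0]) cube([100, 250, 2750]);
translate([2250, 1100, 0]) cube([100, 2050, 2750]);


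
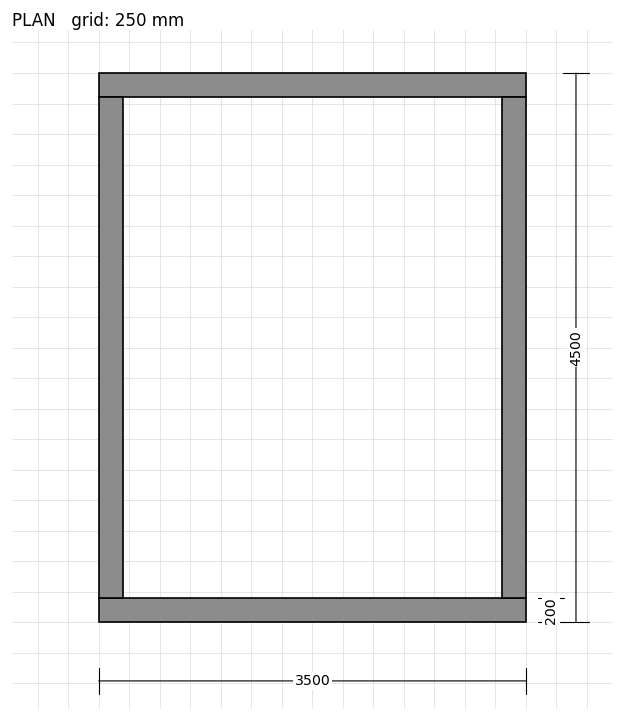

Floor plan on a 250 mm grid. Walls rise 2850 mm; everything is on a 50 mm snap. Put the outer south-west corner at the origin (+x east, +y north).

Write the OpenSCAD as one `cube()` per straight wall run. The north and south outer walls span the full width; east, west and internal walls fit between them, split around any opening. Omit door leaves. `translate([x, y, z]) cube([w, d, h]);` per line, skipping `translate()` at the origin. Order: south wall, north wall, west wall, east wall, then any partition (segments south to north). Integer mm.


cube([3500, 200, 2850]);
translate([0, 4300, 0]) cube([3500, 200, 2850]);
translate([0, 200, 0]) cube([200, 4100, 2850]);
translate([3300, 200, 0]) cube([200, 4100, 2850]);


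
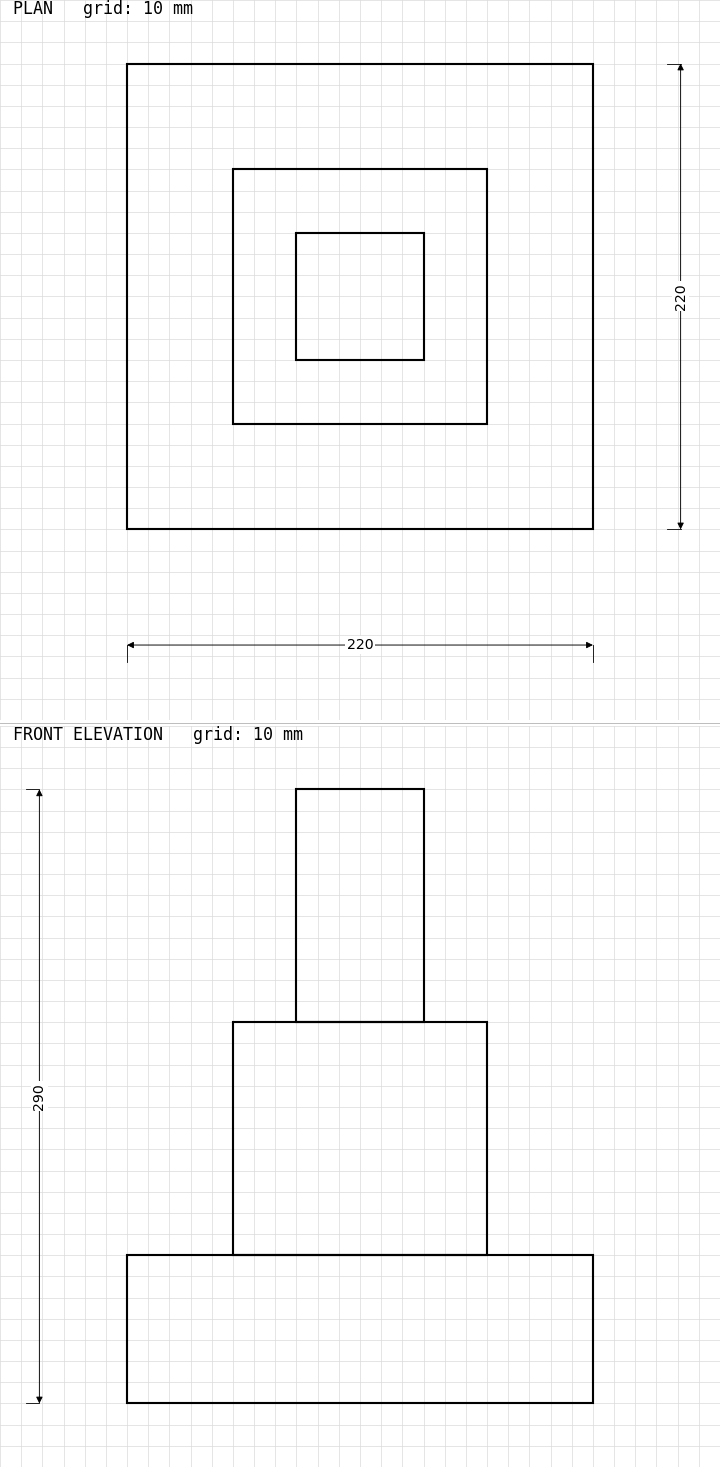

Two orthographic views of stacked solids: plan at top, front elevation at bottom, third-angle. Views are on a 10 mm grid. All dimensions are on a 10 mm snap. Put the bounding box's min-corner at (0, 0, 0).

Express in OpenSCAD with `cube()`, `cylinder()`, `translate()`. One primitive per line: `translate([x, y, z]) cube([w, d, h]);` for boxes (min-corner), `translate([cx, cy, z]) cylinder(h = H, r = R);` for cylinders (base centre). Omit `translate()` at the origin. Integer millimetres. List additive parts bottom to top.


cube([220, 220, 70]);
translate([50, 50, 70]) cube([120, 120, 110]);
translate([80, 80, 180]) cube([60, 60, 110]);
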